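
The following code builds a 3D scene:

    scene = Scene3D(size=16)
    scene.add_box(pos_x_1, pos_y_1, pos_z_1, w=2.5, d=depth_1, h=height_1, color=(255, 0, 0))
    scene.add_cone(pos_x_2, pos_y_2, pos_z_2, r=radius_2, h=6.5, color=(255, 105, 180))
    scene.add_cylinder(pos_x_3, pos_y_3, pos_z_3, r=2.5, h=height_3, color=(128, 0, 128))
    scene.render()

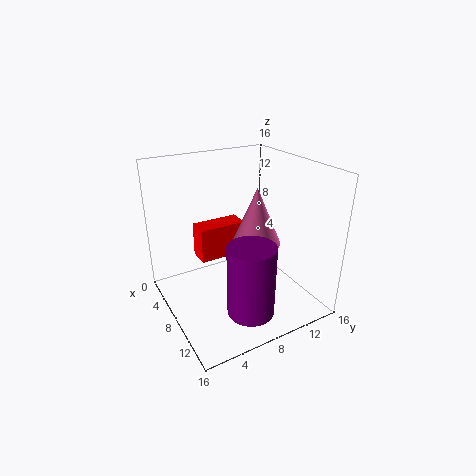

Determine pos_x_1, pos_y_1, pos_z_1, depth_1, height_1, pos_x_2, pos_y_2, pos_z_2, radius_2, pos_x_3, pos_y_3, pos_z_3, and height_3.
pos_x_1 = 3.5
pos_y_1 = 4.5
pos_z_1 = 4.75
depth_1 = 5.5
height_1 = 4
pos_x_2 = 8.25
pos_y_2 = 10.25
pos_z_2 = 7
radius_2 = 2.75
pos_x_3 = 12.5
pos_y_3 = 7
pos_z_3 = 1.5
height_3 = 7.75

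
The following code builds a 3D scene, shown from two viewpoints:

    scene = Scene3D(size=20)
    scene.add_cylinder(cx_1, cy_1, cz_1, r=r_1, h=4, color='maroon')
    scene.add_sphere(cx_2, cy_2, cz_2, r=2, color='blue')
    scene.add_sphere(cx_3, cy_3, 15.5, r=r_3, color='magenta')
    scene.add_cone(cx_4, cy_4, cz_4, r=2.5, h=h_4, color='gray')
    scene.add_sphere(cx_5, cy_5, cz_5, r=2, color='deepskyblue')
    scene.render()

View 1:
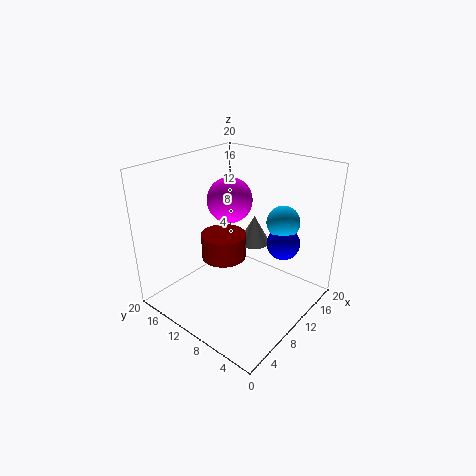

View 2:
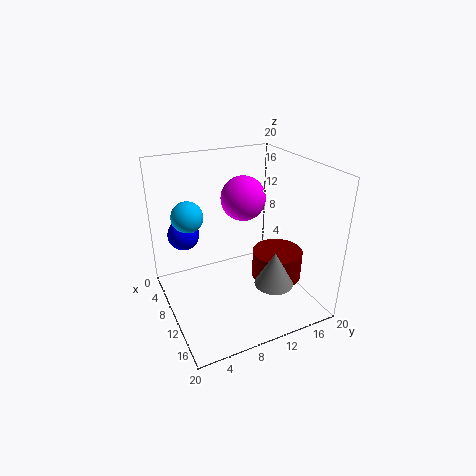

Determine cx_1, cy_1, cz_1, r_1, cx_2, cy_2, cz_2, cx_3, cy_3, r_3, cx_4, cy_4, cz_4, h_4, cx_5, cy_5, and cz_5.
cx_1 = 12.5, cy_1 = 15, cz_1 = 4, r_1 = 3.5, cx_2 = 9.5, cy_2 = 2.5, cz_2 = 12, cx_3 = 9.5, cy_3 = 11, r_3 = 3, cx_4 = 16.5, cy_4 = 12, cz_4 = 6, h_4 = 4.5, cx_5 = 10, cy_5 = 3, cz_5 = 14.5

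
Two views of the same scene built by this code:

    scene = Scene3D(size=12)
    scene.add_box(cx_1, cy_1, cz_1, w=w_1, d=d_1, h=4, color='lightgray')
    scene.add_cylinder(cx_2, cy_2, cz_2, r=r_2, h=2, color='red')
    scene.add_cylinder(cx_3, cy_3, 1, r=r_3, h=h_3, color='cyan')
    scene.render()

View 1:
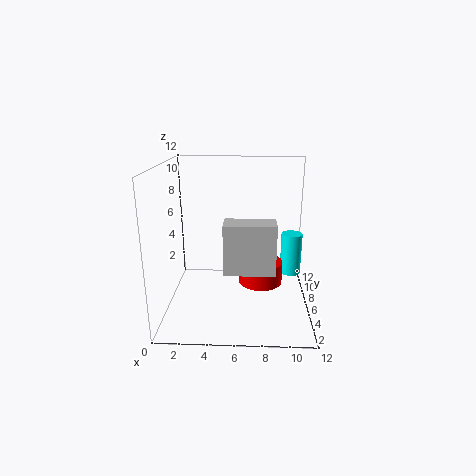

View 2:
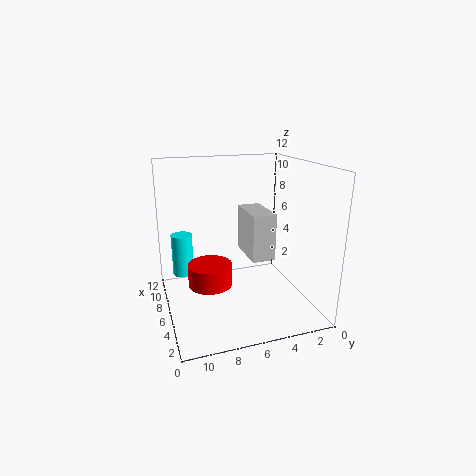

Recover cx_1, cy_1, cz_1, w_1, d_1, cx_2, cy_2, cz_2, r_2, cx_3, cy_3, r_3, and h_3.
cx_1 = 5; cy_1 = 3; cz_1 = 4; w_1 = 4; d_1 = 2; cx_2 = 8; cy_2 = 8; cz_2 = 1; r_2 = 2; cx_3 = 11; cy_3 = 10; r_3 = 1; h_3 = 4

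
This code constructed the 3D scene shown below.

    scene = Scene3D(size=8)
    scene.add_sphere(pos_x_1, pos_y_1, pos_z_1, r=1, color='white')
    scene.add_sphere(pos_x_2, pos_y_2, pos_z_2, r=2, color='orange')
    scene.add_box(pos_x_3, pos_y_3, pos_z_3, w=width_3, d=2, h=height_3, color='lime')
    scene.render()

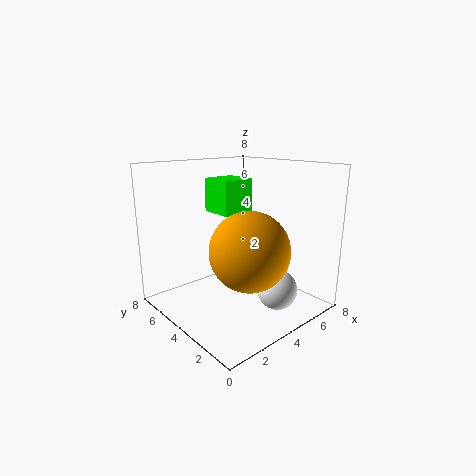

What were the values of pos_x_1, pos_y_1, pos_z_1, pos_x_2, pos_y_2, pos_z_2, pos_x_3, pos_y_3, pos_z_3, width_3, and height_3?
pos_x_1 = 4
pos_y_1 = 1
pos_z_1 = 2
pos_x_2 = 3
pos_y_2 = 2
pos_z_2 = 4
pos_x_3 = 4
pos_y_3 = 5
pos_z_3 = 5
width_3 = 2
height_3 = 2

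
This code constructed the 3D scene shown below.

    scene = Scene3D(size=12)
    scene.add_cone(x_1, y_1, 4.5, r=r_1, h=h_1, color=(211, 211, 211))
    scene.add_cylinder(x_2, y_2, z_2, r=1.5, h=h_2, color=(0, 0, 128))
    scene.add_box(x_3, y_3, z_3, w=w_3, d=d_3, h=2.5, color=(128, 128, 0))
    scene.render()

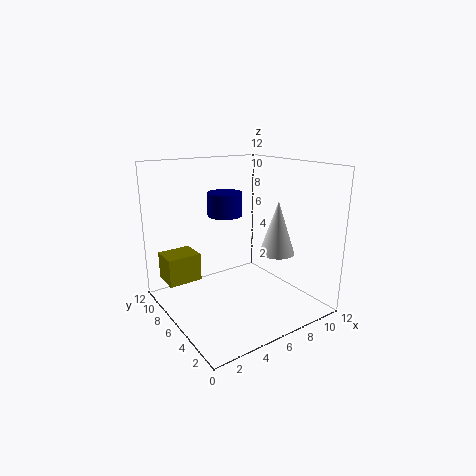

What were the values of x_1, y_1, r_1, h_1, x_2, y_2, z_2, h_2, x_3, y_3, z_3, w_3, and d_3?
x_1 = 9, y_1 = 4.5, r_1 = 1.5, h_1 = 4.5, x_2 = 6, y_2 = 8, z_2 = 7.5, h_2 = 2, x_3 = 1, y_3 = 9, z_3 = 1.5, w_3 = 3, d_3 = 2.5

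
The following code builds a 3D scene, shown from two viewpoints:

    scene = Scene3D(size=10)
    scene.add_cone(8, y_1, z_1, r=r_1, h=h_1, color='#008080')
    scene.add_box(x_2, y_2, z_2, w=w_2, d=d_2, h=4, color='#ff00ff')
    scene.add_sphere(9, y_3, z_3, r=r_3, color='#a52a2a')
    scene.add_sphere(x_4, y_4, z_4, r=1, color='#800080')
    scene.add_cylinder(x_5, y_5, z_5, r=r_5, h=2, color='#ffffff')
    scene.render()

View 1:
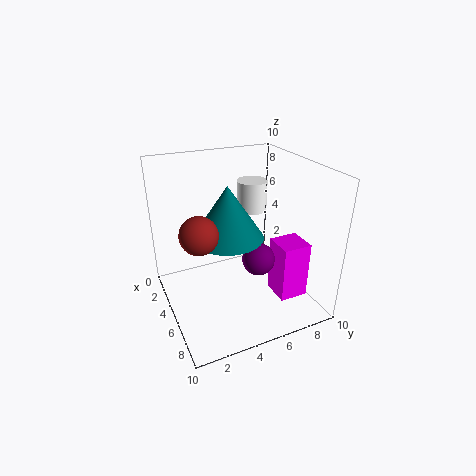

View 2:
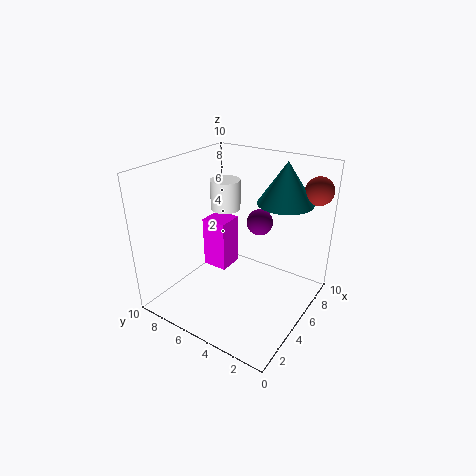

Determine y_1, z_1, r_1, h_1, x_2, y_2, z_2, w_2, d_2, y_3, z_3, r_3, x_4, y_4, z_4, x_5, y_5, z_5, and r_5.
y_1 = 3
z_1 = 7
r_1 = 2
h_1 = 3
x_2 = 6
y_2 = 7
z_2 = 1
w_2 = 2
d_2 = 2
y_3 = 1
z_3 = 8
r_3 = 1
x_4 = 8
y_4 = 5
z_4 = 5
x_5 = 5
y_5 = 6
z_5 = 7
r_5 = 1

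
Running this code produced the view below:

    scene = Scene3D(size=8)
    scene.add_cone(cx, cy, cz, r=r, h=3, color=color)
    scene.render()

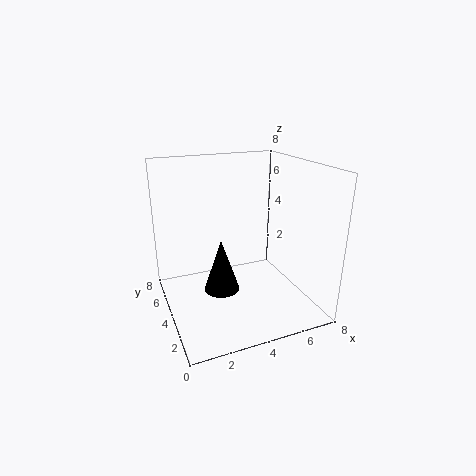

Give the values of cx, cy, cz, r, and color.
cx = 3; cy = 4; cz = 1; r = 1; color = 'black'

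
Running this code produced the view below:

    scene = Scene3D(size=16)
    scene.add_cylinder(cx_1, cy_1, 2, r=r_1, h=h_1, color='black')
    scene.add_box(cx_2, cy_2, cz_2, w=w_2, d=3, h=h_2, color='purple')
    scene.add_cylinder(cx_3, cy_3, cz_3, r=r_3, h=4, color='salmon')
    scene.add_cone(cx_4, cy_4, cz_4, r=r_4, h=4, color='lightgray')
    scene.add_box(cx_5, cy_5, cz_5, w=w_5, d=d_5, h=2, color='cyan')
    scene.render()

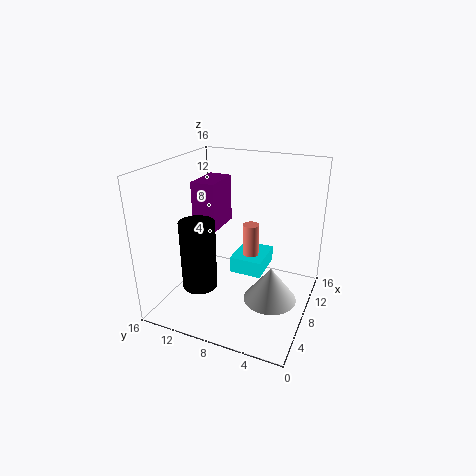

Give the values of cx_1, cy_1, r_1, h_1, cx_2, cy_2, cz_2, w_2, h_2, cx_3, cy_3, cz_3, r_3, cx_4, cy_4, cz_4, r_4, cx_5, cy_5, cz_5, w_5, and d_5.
cx_1 = 6, cy_1 = 12, r_1 = 2, h_1 = 8, cx_2 = 10, cy_2 = 12, cz_2 = 7, w_2 = 5, h_2 = 6, cx_3 = 12, cy_3 = 8, cz_3 = 4, r_3 = 1, cx_4 = 8, cy_4 = 4, cz_4 = 1, r_4 = 3, cx_5 = 10, cy_5 = 6, cz_5 = 2, w_5 = 5, d_5 = 4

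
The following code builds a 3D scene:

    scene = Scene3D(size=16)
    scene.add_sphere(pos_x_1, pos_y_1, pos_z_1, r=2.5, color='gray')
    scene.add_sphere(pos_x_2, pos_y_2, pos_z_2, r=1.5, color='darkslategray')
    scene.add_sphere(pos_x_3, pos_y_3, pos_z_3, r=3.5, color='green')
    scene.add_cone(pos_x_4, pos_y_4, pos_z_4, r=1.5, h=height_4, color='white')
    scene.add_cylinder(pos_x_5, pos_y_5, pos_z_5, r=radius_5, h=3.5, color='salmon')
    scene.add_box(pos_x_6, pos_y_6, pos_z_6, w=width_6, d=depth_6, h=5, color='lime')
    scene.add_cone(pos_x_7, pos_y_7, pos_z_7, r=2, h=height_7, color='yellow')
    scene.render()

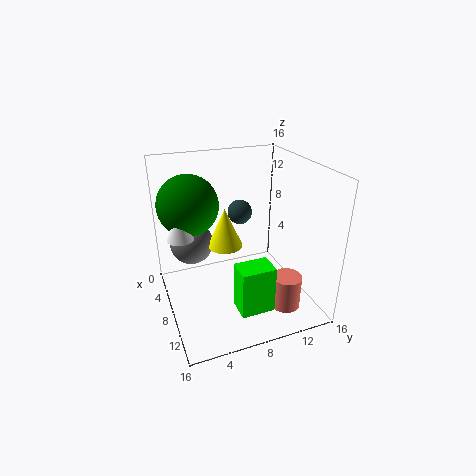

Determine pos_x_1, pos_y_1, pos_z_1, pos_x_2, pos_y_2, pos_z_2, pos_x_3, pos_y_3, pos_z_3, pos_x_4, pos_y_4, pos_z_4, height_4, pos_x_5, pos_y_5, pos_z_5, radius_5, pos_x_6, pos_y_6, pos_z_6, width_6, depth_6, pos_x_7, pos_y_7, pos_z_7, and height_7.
pos_x_1 = 4.5, pos_y_1 = 3.5, pos_z_1 = 6.5, pos_x_2 = 3.5, pos_y_2 = 10, pos_z_2 = 9, pos_x_3 = 4, pos_y_3 = 3.5, pos_z_3 = 11, pos_x_4 = 6, pos_y_4 = 2, pos_z_4 = 8, height_4 = 3.5, pos_x_5 = 14, pos_y_5 = 11, pos_z_5 = 2.5, radius_5 = 1.5, pos_x_6 = 12, pos_y_6 = 6, pos_z_6 = 2.5, width_6 = 2.5, depth_6 = 3.5, pos_x_7 = 6.5, pos_y_7 = 7, pos_z_7 = 6.5, height_7 = 4.5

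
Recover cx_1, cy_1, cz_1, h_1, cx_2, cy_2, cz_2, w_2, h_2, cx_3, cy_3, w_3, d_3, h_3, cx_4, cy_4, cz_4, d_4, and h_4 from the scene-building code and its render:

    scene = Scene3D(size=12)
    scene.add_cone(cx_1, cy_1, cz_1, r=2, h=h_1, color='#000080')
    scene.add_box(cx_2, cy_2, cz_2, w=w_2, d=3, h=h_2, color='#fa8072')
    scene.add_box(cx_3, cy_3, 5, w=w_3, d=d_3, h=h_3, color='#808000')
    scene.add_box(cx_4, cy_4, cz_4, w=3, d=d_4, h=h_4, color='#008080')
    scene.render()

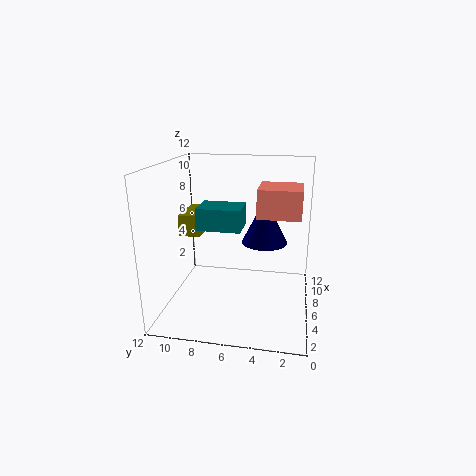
cx_1 = 8, cy_1 = 4, cz_1 = 5, h_1 = 4, cx_2 = 2, cy_2 = 1, cz_2 = 9, w_2 = 3, h_2 = 2, cx_3 = 8, cy_3 = 10, w_3 = 4, d_3 = 2, h_3 = 2, cx_4 = 7, cy_4 = 6, cz_4 = 6, d_4 = 4, h_4 = 2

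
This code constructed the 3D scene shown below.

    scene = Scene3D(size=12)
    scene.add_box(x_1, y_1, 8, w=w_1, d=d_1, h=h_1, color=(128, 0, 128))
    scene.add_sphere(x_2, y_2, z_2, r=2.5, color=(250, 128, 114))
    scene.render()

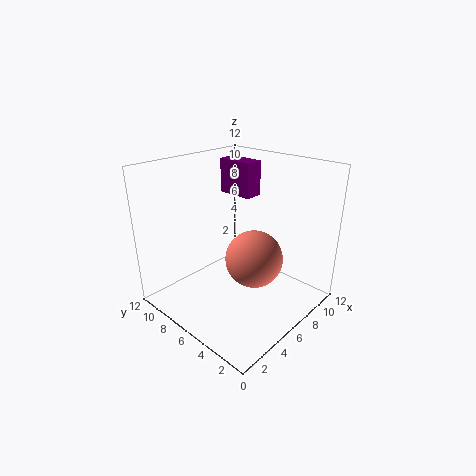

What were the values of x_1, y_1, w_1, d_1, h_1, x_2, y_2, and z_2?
x_1 = 9.5, y_1 = 8, w_1 = 1.75, d_1 = 3.5, h_1 = 3.25, x_2 = 7.25, y_2 = 5.25, z_2 = 3.75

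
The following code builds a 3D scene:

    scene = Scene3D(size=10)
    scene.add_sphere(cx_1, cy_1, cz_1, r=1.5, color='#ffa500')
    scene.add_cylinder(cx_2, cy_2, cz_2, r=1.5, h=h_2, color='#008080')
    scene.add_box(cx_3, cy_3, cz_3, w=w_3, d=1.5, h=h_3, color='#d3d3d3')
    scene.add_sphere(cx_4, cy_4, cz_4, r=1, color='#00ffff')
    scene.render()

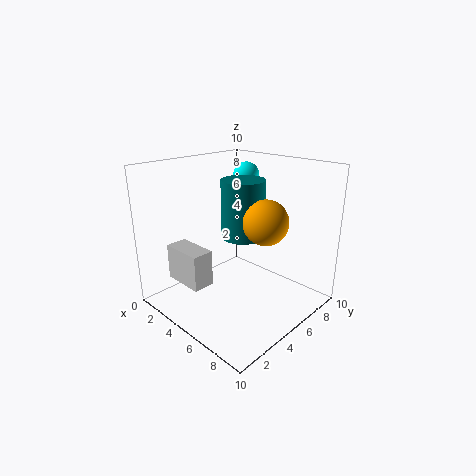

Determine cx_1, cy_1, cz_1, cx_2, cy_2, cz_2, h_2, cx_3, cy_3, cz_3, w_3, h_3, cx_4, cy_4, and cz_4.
cx_1 = 7; cy_1 = 5.5; cz_1 = 6.5; cx_2 = 5; cy_2 = 5.5; cz_2 = 5; h_2 = 4; cx_3 = 1.5; cy_3 = 1.5; cz_3 = 2; w_3 = 3; h_3 = 2.5; cx_4 = 2.5; cy_4 = 8.5; cz_4 = 8.5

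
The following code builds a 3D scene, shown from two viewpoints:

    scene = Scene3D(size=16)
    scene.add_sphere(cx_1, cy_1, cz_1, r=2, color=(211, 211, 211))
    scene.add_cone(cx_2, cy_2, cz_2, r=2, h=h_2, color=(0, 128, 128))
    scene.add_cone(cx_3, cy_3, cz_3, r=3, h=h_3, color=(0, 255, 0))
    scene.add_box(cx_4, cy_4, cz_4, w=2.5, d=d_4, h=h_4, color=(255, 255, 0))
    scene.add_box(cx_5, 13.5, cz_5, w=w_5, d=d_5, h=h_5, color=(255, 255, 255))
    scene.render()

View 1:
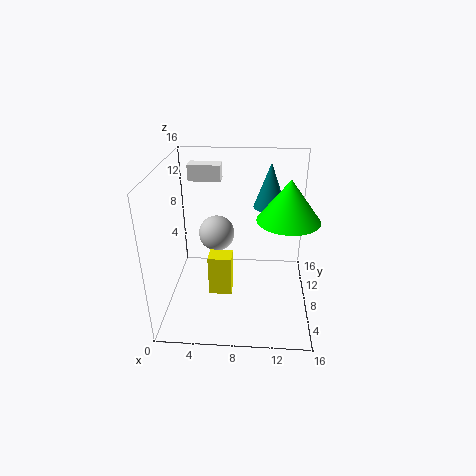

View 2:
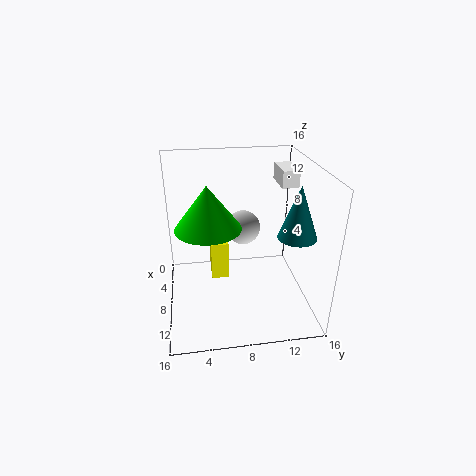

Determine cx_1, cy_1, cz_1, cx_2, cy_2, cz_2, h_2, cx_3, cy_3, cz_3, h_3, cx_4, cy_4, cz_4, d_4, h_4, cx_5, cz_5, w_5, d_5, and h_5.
cx_1 = 5.5; cy_1 = 9; cz_1 = 8; cx_2 = 11.5; cy_2 = 13.5; cz_2 = 9.5; h_2 = 5.5; cx_3 = 13; cy_3 = 4.5; cz_3 = 12; h_3 = 4; cx_4 = 5; cy_4 = 5; cz_4 = 2.5; d_4 = 2; h_4 = 4.5; cx_5 = 1.5; cz_5 = 12.5; w_5 = 4; d_5 = 2; h_5 = 2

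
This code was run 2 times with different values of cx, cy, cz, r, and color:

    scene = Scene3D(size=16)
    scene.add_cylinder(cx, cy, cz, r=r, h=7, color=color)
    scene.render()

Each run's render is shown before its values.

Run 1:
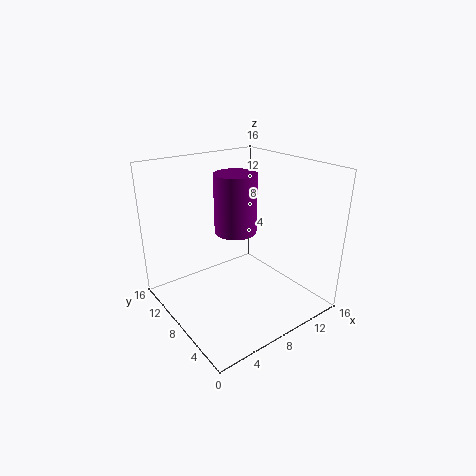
cx = 9.5
cy = 10.5
cz = 7.5
r = 2.5
color = 'purple'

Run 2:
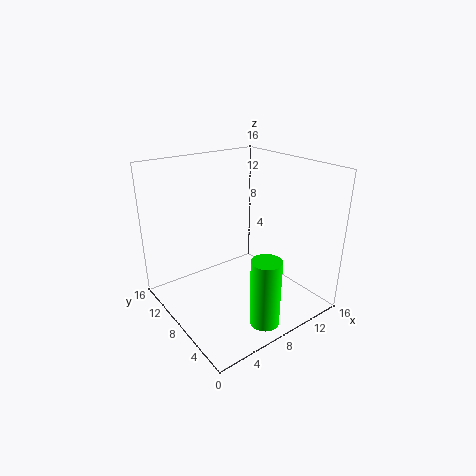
cx = 6.5
cy = 1.5
cz = 1.5
r = 1.5
color = 'lime'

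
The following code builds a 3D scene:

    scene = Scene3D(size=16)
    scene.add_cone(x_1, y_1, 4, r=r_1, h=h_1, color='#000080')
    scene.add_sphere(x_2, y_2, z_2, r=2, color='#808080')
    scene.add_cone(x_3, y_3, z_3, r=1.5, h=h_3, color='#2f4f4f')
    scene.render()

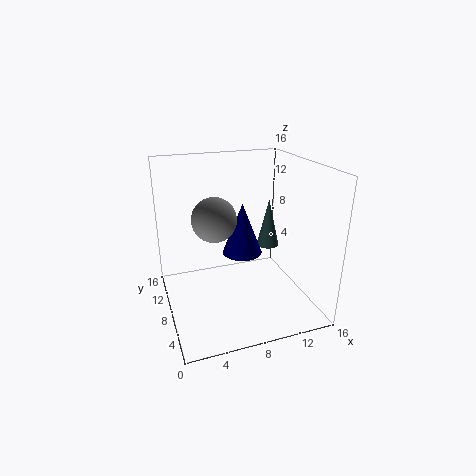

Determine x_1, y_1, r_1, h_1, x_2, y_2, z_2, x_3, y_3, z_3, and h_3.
x_1 = 10; y_1 = 12; r_1 = 2.5; h_1 = 6.5; x_2 = 4; y_2 = 3; z_2 = 12.5; x_3 = 14.5; y_3 = 14; z_3 = 3.5; h_3 = 6.5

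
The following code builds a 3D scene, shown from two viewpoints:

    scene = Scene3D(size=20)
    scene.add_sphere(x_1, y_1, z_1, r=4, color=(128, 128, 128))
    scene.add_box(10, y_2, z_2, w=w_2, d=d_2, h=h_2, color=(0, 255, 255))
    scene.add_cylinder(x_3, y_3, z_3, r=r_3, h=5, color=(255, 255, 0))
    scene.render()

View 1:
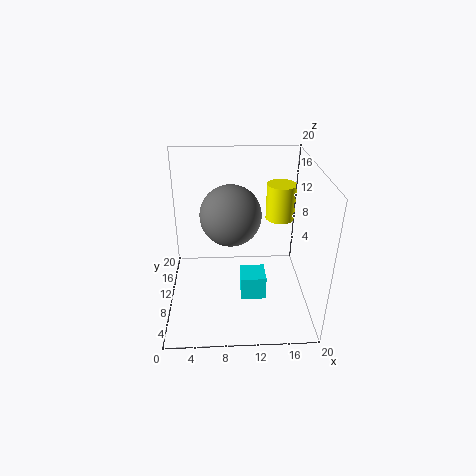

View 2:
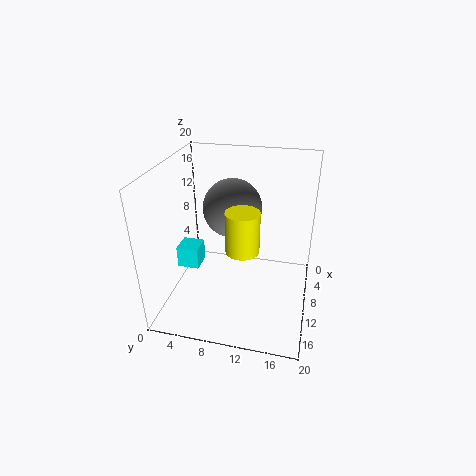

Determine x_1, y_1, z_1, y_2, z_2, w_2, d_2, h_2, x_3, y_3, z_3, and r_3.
x_1 = 9, y_1 = 9, z_1 = 14, y_2 = 2, z_2 = 6, w_2 = 3, d_2 = 3, h_2 = 3, x_3 = 16, y_3 = 12, z_3 = 12, r_3 = 2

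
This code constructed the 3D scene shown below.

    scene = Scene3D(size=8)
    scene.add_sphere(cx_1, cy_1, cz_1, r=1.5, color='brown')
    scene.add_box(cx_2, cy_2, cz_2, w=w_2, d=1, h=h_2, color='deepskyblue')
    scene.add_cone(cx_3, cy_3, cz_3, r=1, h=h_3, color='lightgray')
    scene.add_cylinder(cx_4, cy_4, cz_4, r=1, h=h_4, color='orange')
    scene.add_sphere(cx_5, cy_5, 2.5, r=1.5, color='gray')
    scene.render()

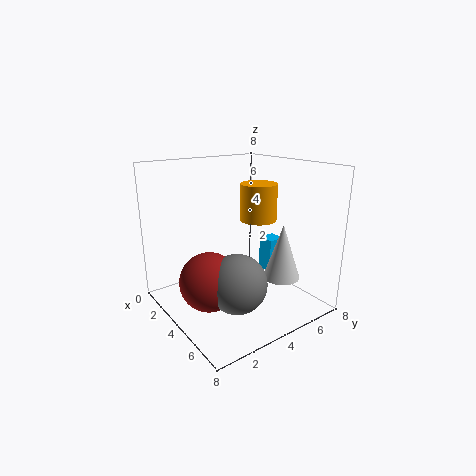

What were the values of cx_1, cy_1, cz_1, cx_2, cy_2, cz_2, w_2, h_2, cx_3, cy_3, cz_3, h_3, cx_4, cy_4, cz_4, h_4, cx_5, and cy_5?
cx_1 = 5
cy_1 = 1.5
cz_1 = 2.5
cx_2 = 3.5
cy_2 = 6
cz_2 = 1.5
w_2 = 1
h_2 = 2
cx_3 = 6
cy_3 = 5.5
cz_3 = 2
h_3 = 3
cx_4 = 4.5
cy_4 = 5
cz_4 = 5
h_4 = 2
cx_5 = 6
cy_5 = 2.5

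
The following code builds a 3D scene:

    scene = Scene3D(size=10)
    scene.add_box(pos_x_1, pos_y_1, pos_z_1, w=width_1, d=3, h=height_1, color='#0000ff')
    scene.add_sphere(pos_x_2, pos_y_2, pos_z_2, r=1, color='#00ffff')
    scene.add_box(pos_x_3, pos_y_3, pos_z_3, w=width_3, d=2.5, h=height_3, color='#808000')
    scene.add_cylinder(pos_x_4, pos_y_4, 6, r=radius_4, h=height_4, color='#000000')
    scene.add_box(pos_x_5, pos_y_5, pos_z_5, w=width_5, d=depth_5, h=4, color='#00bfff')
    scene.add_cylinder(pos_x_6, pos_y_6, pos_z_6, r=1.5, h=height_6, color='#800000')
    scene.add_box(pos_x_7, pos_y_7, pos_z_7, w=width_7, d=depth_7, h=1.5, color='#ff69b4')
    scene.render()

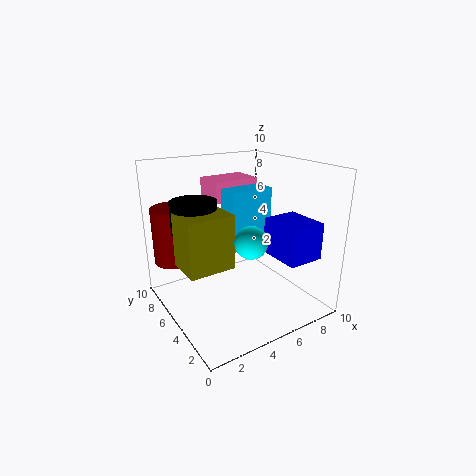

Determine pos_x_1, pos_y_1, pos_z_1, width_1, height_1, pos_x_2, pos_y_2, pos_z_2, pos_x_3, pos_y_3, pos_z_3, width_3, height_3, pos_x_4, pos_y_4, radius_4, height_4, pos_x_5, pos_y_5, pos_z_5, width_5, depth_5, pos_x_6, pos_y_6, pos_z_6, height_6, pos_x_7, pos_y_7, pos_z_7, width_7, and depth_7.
pos_x_1 = 6.5
pos_y_1 = 1
pos_z_1 = 4
width_1 = 2.5
height_1 = 2.5
pos_x_2 = 4
pos_y_2 = 2
pos_z_2 = 6
pos_x_3 = 0.5
pos_y_3 = 3
pos_z_3 = 4
width_3 = 3
height_3 = 3.5
pos_x_4 = 2
pos_y_4 = 5.5
radius_4 = 1.5
height_4 = 2
pos_x_5 = 4
pos_y_5 = 4
pos_z_5 = 4.5
width_5 = 3
depth_5 = 1.5
pos_x_6 = 1.5
pos_y_6 = 8
pos_z_6 = 3
height_6 = 4
pos_x_7 = 4.5
pos_y_7 = 7
pos_z_7 = 7
width_7 = 3.5
depth_7 = 2.5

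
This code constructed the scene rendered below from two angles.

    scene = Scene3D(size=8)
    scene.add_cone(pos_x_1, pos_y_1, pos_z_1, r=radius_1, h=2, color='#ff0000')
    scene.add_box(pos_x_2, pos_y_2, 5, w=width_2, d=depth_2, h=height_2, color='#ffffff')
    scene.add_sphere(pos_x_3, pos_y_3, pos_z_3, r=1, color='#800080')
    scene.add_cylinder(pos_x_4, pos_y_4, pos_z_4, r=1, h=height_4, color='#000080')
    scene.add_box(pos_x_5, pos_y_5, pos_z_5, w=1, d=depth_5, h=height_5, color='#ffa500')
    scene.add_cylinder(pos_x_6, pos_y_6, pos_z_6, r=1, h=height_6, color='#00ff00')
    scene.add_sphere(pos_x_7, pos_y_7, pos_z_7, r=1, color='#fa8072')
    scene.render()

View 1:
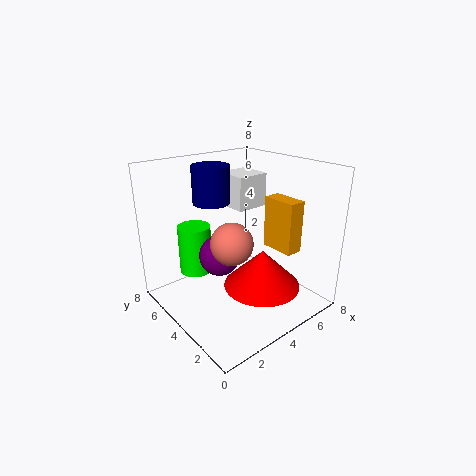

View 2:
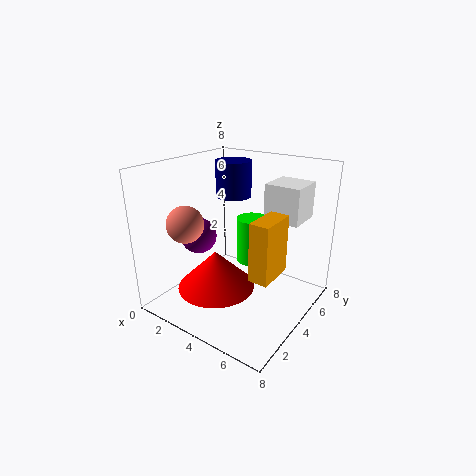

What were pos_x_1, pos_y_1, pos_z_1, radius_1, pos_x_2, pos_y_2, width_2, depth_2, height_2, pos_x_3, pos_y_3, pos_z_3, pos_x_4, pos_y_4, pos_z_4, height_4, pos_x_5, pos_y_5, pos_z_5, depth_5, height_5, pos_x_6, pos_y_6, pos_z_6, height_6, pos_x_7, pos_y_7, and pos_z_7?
pos_x_1 = 4, pos_y_1 = 2, pos_z_1 = 2, radius_1 = 2, pos_x_2 = 5, pos_y_2 = 5, width_2 = 2, depth_2 = 2, height_2 = 2, pos_x_3 = 2, pos_y_3 = 3, pos_z_3 = 4, pos_x_4 = 3, pos_y_4 = 5, pos_z_4 = 6, height_4 = 2, pos_x_5 = 6, pos_y_5 = 2, pos_z_5 = 3, depth_5 = 2, height_5 = 3, pos_x_6 = 3, pos_y_6 = 7, pos_z_6 = 1, height_6 = 3, pos_x_7 = 2, pos_y_7 = 2, pos_z_7 = 5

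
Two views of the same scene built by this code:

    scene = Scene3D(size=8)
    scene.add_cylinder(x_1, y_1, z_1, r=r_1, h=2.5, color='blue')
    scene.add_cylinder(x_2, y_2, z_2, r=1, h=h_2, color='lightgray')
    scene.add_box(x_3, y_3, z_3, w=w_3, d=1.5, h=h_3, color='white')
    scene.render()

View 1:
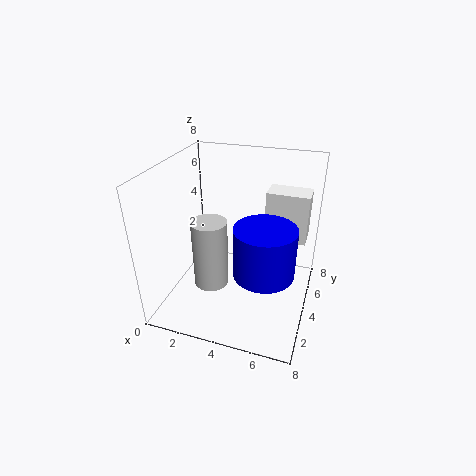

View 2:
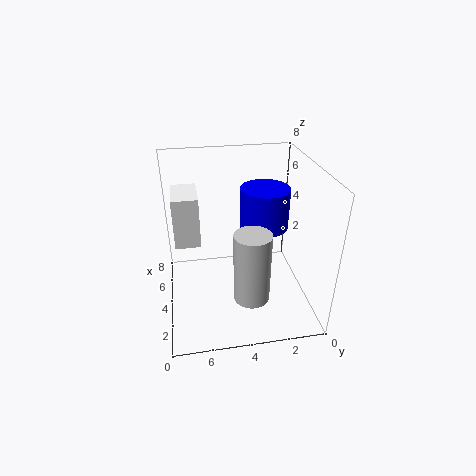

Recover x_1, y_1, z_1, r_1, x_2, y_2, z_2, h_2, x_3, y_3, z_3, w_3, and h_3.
x_1 = 6; y_1 = 2; z_1 = 3.5; r_1 = 1.5; x_2 = 2.5; y_2 = 3.5; z_2 = 1; h_2 = 4; x_3 = 5; y_3 = 6; z_3 = 3; w_3 = 2.5; h_3 = 3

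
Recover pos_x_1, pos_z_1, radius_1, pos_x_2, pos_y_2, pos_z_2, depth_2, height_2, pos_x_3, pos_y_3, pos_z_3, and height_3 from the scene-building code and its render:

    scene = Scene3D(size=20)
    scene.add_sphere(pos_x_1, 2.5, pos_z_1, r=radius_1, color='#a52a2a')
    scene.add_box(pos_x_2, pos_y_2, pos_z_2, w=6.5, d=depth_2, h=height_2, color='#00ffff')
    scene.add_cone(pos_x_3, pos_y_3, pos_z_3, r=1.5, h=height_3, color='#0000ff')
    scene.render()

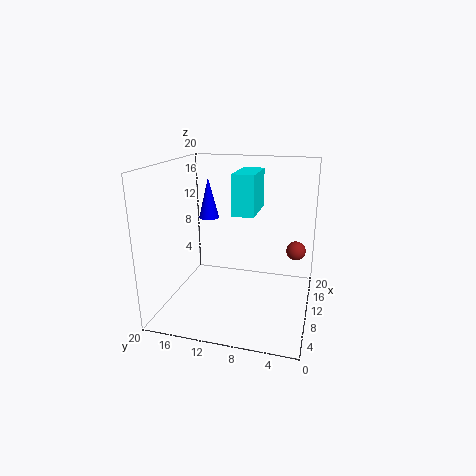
pos_x_1 = 17; pos_z_1 = 6; radius_1 = 1.5; pos_x_2 = 8.5; pos_y_2 = 7.5; pos_z_2 = 13.5; depth_2 = 3; height_2 = 5.5; pos_x_3 = 13.5; pos_y_3 = 15.5; pos_z_3 = 11.5; height_3 = 6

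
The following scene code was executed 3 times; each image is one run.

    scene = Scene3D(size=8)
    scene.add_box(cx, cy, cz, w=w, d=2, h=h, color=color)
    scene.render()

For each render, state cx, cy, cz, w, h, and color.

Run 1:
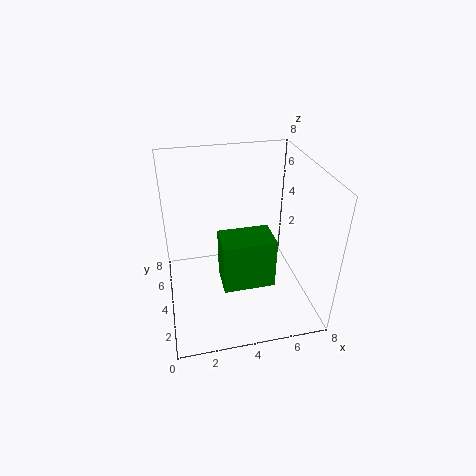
cx = 3, cy = 3, cz = 1, w = 3, h = 3, color = 'green'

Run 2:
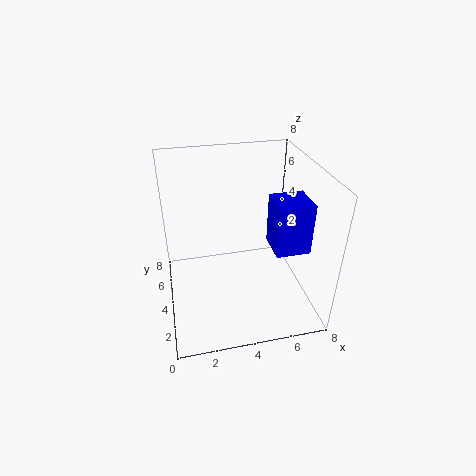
cx = 6, cy = 3, cz = 3, w = 2, h = 3, color = 'blue'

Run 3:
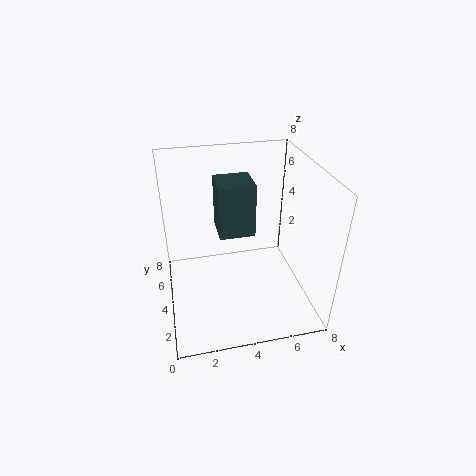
cx = 3, cy = 4, cz = 4, w = 2, h = 3, color = 'darkslategray'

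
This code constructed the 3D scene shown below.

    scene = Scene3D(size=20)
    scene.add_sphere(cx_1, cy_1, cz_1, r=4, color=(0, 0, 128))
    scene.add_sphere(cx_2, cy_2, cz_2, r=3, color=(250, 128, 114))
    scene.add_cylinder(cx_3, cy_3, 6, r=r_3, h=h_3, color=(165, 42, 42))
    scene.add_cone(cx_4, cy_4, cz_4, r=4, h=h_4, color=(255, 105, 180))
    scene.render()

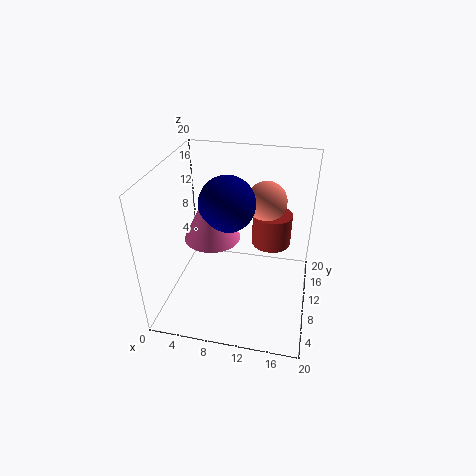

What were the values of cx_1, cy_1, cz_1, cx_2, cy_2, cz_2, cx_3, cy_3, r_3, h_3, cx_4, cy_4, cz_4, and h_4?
cx_1 = 8; cy_1 = 12; cz_1 = 14; cx_2 = 13; cy_2 = 16; cz_2 = 13; cx_3 = 14; cy_3 = 16; r_3 = 3; h_3 = 5; cx_4 = 6; cy_4 = 11; cz_4 = 9; h_4 = 8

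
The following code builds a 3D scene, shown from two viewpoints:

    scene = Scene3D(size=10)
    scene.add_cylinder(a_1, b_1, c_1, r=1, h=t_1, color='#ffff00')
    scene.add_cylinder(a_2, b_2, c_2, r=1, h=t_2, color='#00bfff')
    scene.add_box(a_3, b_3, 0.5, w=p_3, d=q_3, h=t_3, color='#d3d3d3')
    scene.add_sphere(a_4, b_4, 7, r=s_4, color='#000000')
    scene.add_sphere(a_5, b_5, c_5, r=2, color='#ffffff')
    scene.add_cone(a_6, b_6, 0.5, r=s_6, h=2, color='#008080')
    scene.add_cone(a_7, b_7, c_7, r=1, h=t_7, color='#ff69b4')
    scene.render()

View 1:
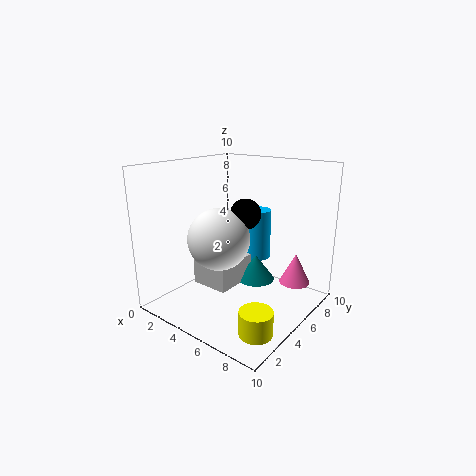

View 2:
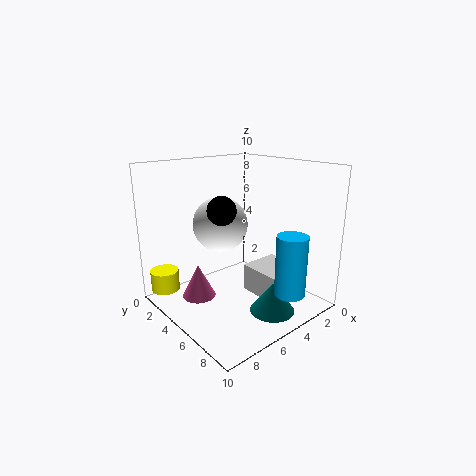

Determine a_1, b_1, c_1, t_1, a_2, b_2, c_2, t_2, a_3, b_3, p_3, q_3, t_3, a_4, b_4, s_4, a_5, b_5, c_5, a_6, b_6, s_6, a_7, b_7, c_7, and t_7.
a_1 = 9, b_1 = 1.5, c_1 = 1, t_1 = 1.5, a_2 = 4, b_2 = 9, c_2 = 2, t_2 = 4, a_3 = 1, b_3 = 4.5, p_3 = 3, q_3 = 3.5, t_3 = 2, a_4 = 6, b_4 = 4.5, s_4 = 1, a_5 = 5, b_5 = 3, c_5 = 5.5, a_6 = 4.5, b_6 = 8, s_6 = 1.5, a_7 = 9, b_7 = 6, c_7 = 2.5, t_7 = 2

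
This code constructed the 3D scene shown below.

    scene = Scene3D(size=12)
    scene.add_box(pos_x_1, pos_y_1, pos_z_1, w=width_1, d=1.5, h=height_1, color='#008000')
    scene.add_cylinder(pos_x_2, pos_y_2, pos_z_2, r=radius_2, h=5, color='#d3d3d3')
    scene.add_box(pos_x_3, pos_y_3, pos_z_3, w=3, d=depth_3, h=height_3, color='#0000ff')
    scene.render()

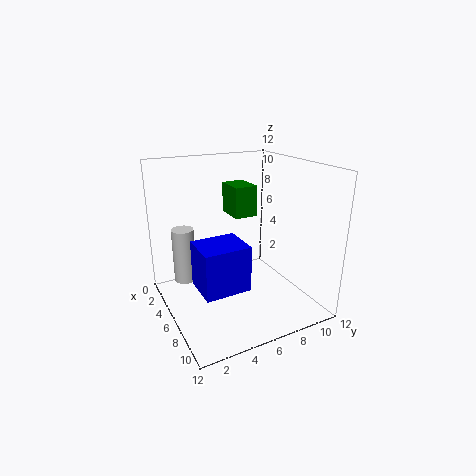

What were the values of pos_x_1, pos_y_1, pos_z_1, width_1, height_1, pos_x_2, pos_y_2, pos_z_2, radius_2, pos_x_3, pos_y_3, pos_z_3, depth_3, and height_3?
pos_x_1 = 8.5, pos_y_1 = 3.5, pos_z_1 = 9.5, width_1 = 2, height_1 = 2, pos_x_2 = 2, pos_y_2 = 2.5, pos_z_2 = 1, radius_2 = 1, pos_x_3 = 7, pos_y_3 = 1.5, pos_z_3 = 3.5, depth_3 = 3.5, height_3 = 3.5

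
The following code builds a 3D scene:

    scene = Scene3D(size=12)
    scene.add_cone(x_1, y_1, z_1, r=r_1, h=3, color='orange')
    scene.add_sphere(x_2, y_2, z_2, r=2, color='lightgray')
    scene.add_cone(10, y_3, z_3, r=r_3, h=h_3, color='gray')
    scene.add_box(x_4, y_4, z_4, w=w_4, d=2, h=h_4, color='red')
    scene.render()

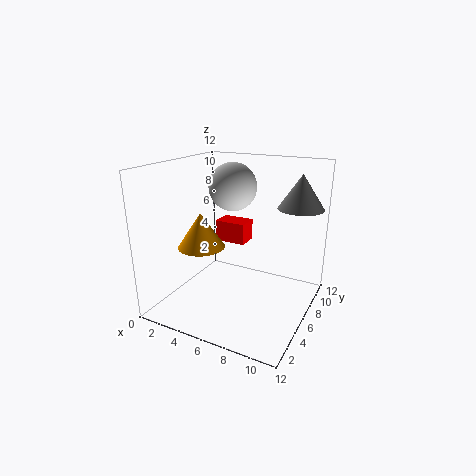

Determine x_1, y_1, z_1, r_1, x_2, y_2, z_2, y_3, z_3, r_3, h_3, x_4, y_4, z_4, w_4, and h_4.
x_1 = 3
y_1 = 5
z_1 = 5
r_1 = 2
x_2 = 5
y_2 = 7
z_2 = 10
y_3 = 10
z_3 = 8
r_3 = 2
h_3 = 3
x_4 = 2
y_4 = 9
z_4 = 4
w_4 = 3
h_4 = 2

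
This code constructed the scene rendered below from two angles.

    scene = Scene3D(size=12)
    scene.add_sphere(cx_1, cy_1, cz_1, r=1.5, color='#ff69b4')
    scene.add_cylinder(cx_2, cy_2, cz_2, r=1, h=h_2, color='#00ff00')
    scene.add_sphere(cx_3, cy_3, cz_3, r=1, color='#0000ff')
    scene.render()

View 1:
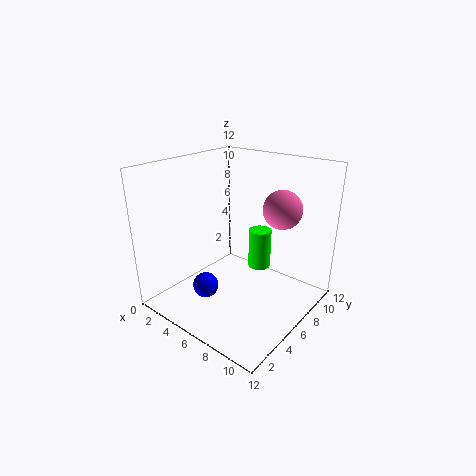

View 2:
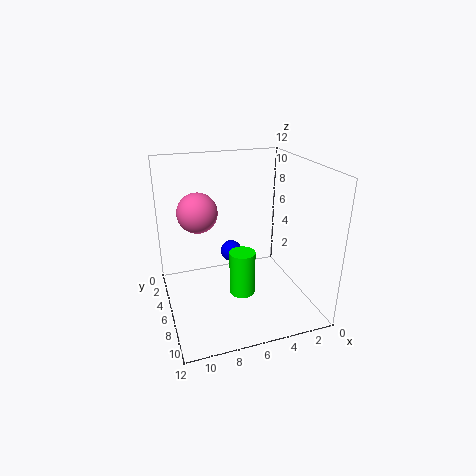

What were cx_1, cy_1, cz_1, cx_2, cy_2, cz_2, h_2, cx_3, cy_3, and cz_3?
cx_1 = 9.5, cy_1 = 7, cz_1 = 9, cx_2 = 6.5, cy_2 = 8.5, cz_2 = 2.5, h_2 = 3.5, cx_3 = 5.5, cy_3 = 2.5, cz_3 = 3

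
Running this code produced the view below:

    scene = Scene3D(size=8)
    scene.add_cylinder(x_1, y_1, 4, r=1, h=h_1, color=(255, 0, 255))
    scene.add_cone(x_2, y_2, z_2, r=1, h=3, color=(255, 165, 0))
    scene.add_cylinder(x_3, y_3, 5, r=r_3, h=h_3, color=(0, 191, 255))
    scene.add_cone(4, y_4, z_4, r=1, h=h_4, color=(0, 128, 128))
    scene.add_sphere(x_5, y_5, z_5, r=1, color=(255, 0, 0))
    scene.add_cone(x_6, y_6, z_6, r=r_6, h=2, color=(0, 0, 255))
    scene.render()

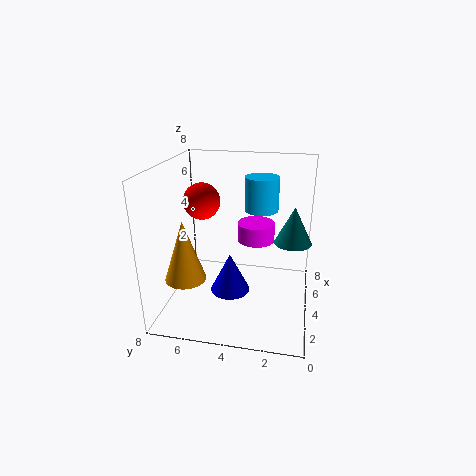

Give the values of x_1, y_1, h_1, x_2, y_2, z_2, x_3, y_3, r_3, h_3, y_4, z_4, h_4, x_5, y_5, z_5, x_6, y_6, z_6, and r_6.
x_1 = 4; y_1 = 3; h_1 = 1; x_2 = 1; y_2 = 6; z_2 = 3; x_3 = 6; y_3 = 3; r_3 = 1; h_3 = 2; y_4 = 1; z_4 = 4; h_4 = 2; x_5 = 4; y_5 = 6; z_5 = 6; x_6 = 2; y_6 = 4; z_6 = 2; r_6 = 1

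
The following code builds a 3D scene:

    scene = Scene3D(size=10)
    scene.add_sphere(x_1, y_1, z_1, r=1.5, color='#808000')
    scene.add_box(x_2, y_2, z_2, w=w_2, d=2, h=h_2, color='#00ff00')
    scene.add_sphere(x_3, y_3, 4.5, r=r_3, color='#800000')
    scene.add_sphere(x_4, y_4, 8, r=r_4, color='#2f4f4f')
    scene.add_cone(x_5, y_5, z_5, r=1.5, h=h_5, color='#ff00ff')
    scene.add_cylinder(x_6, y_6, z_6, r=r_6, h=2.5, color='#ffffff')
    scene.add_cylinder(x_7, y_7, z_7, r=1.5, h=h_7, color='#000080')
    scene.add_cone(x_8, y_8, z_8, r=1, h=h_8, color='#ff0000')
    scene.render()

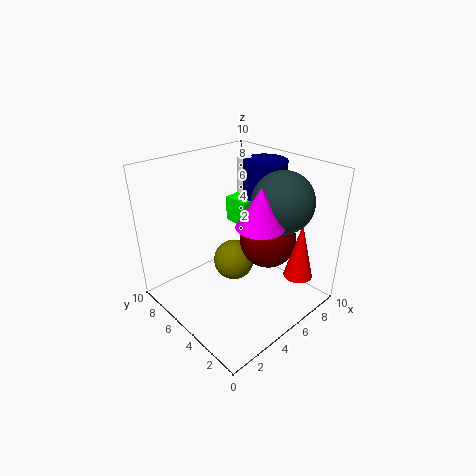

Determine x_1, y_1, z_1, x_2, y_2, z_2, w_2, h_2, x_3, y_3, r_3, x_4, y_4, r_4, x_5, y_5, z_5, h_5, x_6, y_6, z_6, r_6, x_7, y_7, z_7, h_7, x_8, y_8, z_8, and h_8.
x_1 = 5.5; y_1 = 6; z_1 = 2.5; x_2 = 7; y_2 = 6.5; z_2 = 4.5; w_2 = 3; h_2 = 2; x_3 = 7; y_3 = 4; r_3 = 2; x_4 = 6.5; y_4 = 2.5; r_4 = 2; x_5 = 4.5; y_5 = 2.5; z_5 = 7; h_5 = 2.5; x_6 = 7; y_6 = 6.5; z_6 = 7.5; r_6 = 0.5; x_7 = 7.5; y_7 = 5; z_7 = 7.5; h_7 = 2.5; x_8 = 7.5; y_8 = 1.5; z_8 = 2.5; h_8 = 4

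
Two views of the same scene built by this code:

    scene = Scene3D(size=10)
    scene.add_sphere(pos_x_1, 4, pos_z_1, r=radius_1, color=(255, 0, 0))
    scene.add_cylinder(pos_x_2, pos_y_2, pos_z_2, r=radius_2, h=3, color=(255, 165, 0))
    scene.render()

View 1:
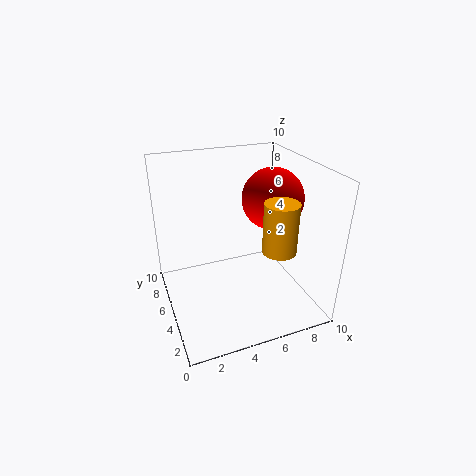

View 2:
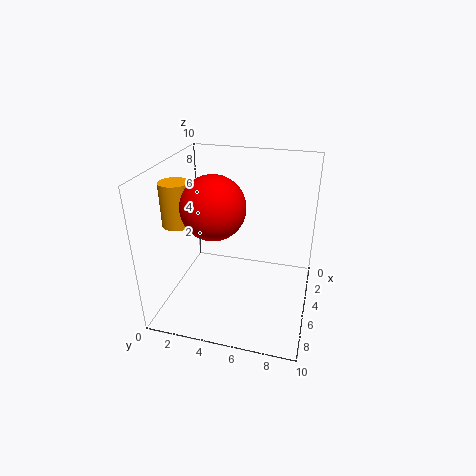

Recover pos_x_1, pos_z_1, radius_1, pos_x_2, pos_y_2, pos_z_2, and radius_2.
pos_x_1 = 7
pos_z_1 = 8
radius_1 = 2
pos_x_2 = 6
pos_y_2 = 1
pos_z_2 = 6
radius_2 = 1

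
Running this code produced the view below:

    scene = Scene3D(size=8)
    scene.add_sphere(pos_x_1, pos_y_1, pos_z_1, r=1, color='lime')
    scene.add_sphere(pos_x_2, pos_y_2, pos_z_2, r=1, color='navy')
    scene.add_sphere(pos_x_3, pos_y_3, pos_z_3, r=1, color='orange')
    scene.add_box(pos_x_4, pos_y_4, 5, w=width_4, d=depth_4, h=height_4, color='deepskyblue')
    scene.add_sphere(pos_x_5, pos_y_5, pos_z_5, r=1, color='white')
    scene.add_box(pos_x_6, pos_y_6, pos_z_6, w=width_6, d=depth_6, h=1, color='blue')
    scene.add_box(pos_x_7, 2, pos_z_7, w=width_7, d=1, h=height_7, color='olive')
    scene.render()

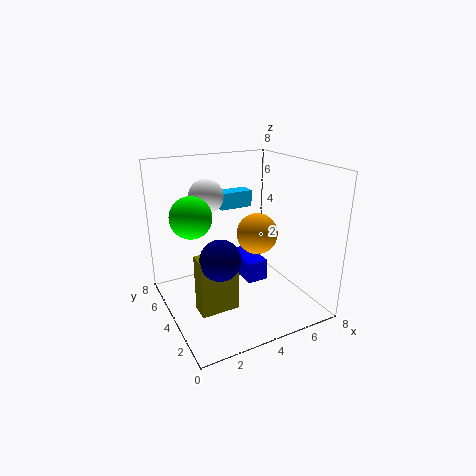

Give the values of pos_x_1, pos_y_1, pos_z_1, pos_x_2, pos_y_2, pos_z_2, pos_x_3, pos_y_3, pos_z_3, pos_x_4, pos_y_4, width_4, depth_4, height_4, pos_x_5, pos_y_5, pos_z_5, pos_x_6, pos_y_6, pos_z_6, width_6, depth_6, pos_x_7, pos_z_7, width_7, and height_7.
pos_x_1 = 1
pos_y_1 = 3
pos_z_1 = 6
pos_x_2 = 2
pos_y_2 = 2
pos_z_2 = 4
pos_x_3 = 4
pos_y_3 = 2
pos_z_3 = 5
pos_x_4 = 4
pos_y_4 = 6
width_4 = 2
depth_4 = 1
height_4 = 1
pos_x_5 = 3
pos_y_5 = 6
pos_z_5 = 6
pos_x_6 = 3
pos_y_6 = 1
pos_z_6 = 3
width_6 = 1
depth_6 = 2
pos_x_7 = 1
pos_z_7 = 1
width_7 = 2
height_7 = 3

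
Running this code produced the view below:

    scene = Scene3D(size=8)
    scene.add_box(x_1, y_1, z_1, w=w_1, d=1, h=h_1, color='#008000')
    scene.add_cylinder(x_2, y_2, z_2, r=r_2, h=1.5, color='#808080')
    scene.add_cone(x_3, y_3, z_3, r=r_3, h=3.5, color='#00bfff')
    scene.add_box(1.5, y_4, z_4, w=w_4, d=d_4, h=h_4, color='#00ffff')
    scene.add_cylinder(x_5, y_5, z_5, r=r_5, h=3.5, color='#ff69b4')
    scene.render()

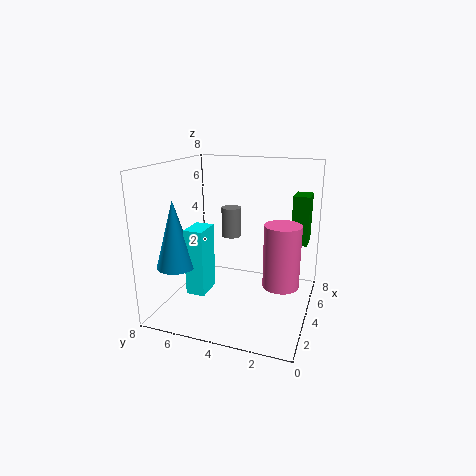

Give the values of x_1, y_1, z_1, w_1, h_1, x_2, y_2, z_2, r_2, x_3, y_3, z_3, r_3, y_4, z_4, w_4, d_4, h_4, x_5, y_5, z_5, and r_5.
x_1 = 6.5
y_1 = 0.5
z_1 = 3
w_1 = 1.5
h_1 = 3
x_2 = 3
y_2 = 4
z_2 = 4.5
r_2 = 0.5
x_3 = 1.5
y_3 = 6.5
z_3 = 3
r_3 = 1
y_4 = 5
z_4 = 1.5
w_4 = 1.5
d_4 = 1
h_4 = 3.5
x_5 = 4
y_5 = 1.5
z_5 = 1.5
r_5 = 1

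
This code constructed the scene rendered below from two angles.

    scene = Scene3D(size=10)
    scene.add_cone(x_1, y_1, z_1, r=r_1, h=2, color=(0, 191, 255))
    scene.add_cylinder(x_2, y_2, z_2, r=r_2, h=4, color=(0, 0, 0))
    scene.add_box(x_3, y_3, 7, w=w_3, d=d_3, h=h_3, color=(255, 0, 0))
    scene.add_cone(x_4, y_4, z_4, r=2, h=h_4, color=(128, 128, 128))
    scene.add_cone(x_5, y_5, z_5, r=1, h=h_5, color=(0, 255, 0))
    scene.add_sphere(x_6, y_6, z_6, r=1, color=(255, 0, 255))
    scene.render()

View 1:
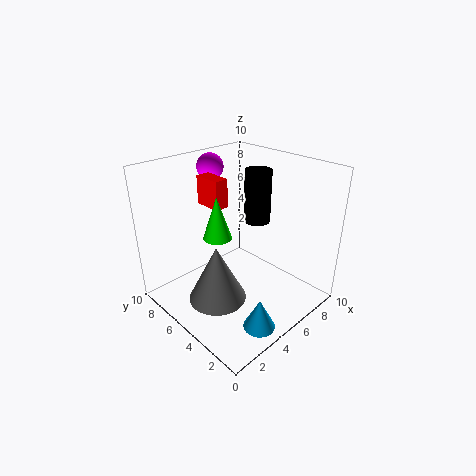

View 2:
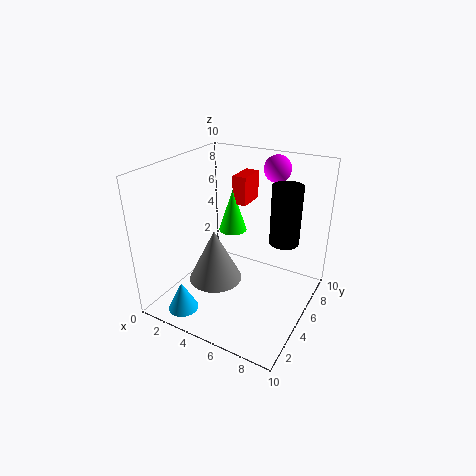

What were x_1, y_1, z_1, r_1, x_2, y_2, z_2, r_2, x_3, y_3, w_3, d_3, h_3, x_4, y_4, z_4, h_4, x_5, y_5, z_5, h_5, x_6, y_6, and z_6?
x_1 = 3; y_1 = 1; z_1 = 1; r_1 = 1; x_2 = 8; y_2 = 6; z_2 = 5; r_2 = 1; x_3 = 4; y_3 = 6; w_3 = 1; d_3 = 2; h_3 = 2; x_4 = 3; y_4 = 5; z_4 = 1; h_4 = 4; x_5 = 4; y_5 = 6; z_5 = 5; h_5 = 3; x_6 = 6; y_6 = 9; z_6 = 9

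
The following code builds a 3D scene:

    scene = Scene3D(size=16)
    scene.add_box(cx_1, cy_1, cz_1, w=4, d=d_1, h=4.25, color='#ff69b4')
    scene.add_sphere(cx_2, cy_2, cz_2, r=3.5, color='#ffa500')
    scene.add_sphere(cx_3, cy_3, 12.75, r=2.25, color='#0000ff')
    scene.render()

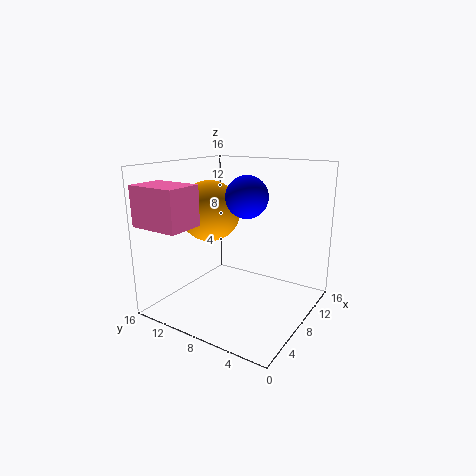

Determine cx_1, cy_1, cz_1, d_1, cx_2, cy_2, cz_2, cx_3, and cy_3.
cx_1 = 0.25, cy_1 = 10.25, cz_1 = 10, d_1 = 5.5, cx_2 = 8.25, cy_2 = 12, cz_2 = 10.5, cx_3 = 7.75, cy_3 = 6.75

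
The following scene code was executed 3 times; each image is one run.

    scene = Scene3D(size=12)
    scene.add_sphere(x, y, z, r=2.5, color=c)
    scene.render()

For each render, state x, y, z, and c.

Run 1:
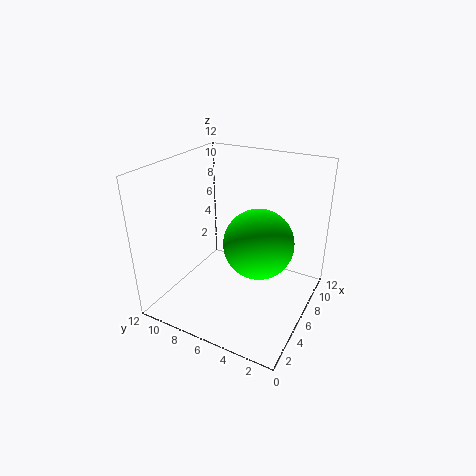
x = 3.5; y = 3; z = 7.5; c = 'lime'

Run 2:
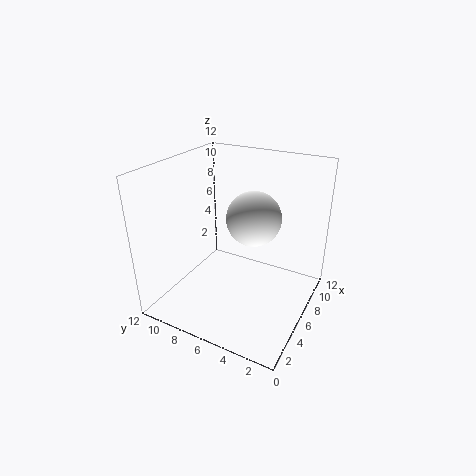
x = 9; y = 6; z = 6.5; c = 'white'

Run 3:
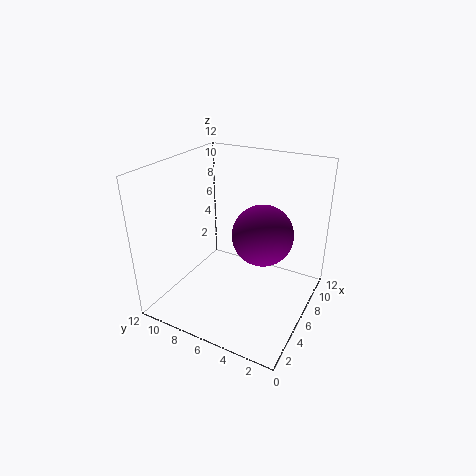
x = 6.5; y = 4; z = 6.5; c = 'purple'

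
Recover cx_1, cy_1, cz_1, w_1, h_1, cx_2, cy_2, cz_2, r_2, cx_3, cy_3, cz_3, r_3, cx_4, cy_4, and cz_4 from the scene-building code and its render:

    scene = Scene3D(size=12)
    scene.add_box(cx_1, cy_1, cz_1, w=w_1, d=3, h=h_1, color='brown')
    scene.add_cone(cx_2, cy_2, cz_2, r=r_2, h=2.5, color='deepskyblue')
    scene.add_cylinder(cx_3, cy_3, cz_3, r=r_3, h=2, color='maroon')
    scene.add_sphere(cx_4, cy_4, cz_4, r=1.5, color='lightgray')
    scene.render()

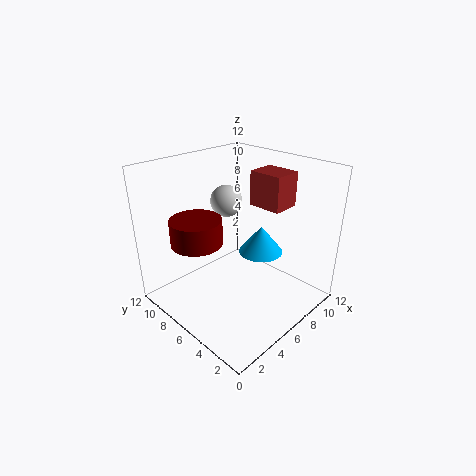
cx_1 = 8.5, cy_1 = 4, cz_1 = 8, w_1 = 2.5, h_1 = 3, cx_2 = 9, cy_2 = 6, cz_2 = 3.5, r_2 = 2, cx_3 = 2.5, cy_3 = 7, cz_3 = 6.5, r_3 = 2, cx_4 = 8.5, cy_4 = 10, cz_4 = 7.5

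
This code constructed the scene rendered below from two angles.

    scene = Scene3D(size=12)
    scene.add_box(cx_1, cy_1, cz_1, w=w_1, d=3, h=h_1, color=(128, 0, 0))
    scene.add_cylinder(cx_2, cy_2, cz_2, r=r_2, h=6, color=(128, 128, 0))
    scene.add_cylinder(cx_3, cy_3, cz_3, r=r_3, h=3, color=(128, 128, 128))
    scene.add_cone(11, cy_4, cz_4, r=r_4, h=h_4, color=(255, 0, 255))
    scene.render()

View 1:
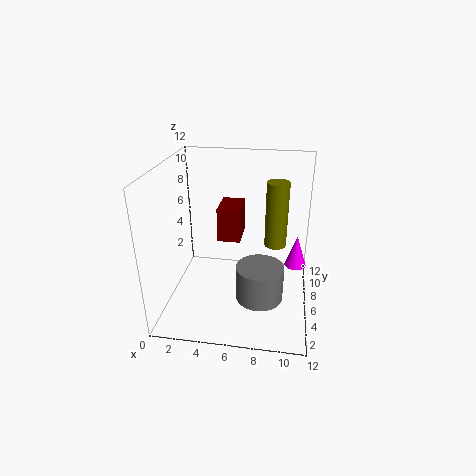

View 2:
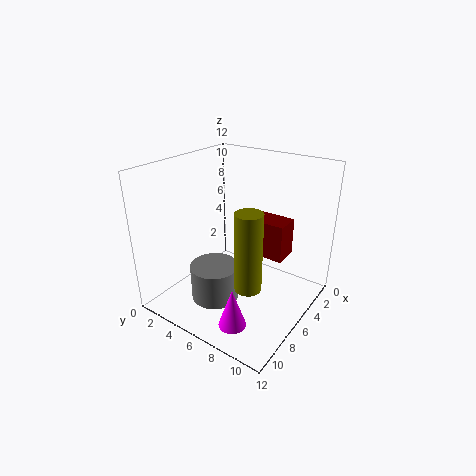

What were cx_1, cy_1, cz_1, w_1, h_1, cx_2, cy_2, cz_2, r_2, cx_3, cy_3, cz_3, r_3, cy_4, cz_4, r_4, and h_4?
cx_1 = 4; cy_1 = 7; cz_1 = 5; w_1 = 2; h_1 = 3; cx_2 = 9; cy_2 = 9; cz_2 = 4; r_2 = 1; cx_3 = 8; cy_3 = 5; cz_3 = 1; r_3 = 2; cy_4 = 9; cz_4 = 2; r_4 = 1; h_4 = 3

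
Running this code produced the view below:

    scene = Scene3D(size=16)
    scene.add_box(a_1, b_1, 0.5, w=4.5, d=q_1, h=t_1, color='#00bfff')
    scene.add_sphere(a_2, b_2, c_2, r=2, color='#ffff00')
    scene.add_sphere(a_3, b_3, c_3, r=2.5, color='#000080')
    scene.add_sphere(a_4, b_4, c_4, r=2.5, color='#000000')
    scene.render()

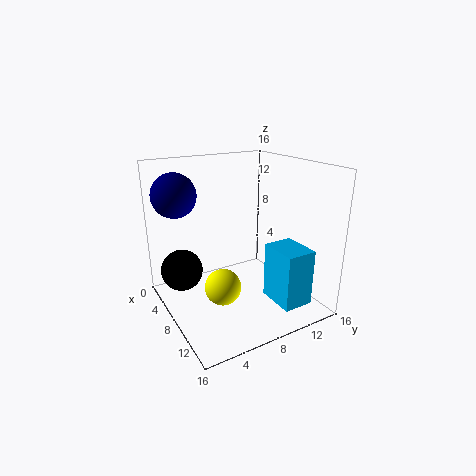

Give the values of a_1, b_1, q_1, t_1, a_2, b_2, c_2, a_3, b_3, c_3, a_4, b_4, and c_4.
a_1 = 9, b_1 = 11, q_1 = 3.5, t_1 = 6.5, a_2 = 9, b_2 = 5.5, c_2 = 3, a_3 = 3.5, b_3 = 2.5, c_3 = 12.5, a_4 = 3, b_4 = 3, c_4 = 3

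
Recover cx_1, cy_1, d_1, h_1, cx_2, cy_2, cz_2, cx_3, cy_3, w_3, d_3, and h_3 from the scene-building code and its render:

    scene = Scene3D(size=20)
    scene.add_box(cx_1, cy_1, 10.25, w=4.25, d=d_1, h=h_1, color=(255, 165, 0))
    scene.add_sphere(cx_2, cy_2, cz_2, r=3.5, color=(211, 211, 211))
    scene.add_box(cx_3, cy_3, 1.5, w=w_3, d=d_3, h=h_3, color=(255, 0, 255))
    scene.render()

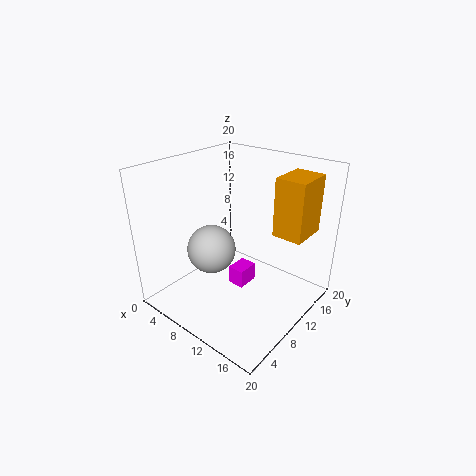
cx_1 = 13.5
cy_1 = 13.25
d_1 = 5.5
h_1 = 8.25
cx_2 = 6.25
cy_2 = 8.5
cz_2 = 7.5
cx_3 = 8
cy_3 = 10.25
w_3 = 2.5
d_3 = 3.25
h_3 = 2.75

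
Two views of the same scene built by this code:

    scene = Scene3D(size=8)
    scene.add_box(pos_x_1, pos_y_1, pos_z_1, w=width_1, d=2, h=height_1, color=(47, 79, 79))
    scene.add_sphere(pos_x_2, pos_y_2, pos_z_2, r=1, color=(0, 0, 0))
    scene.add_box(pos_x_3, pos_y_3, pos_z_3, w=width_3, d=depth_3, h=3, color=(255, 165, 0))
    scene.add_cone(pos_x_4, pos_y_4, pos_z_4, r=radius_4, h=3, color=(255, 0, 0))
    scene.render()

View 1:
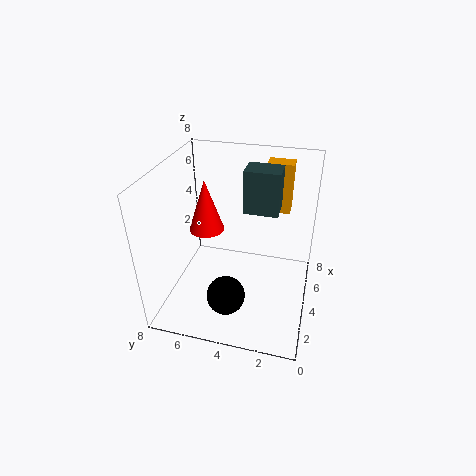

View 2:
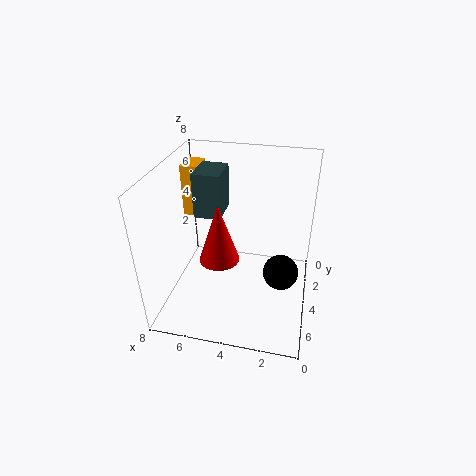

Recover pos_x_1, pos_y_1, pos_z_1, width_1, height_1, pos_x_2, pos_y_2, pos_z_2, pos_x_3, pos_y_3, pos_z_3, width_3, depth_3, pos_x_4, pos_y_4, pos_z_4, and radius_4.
pos_x_1 = 5, pos_y_1 = 2, pos_z_1 = 5, width_1 = 1.5, height_1 = 2.5, pos_x_2 = 1.5, pos_y_2 = 4, pos_z_2 = 2, pos_x_3 = 6.5, pos_y_3 = 1.5, pos_z_3 = 4.5, width_3 = 1, depth_3 = 1.5, pos_x_4 = 4.5, pos_y_4 = 6, pos_z_4 = 4, radius_4 = 1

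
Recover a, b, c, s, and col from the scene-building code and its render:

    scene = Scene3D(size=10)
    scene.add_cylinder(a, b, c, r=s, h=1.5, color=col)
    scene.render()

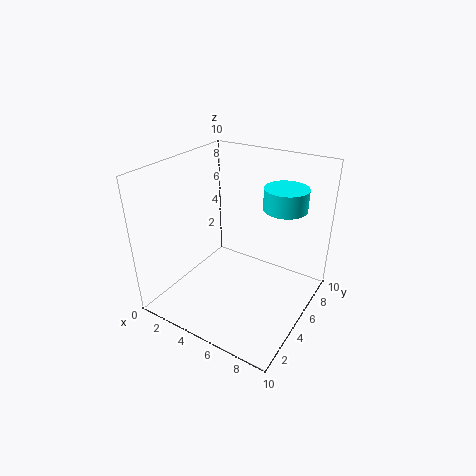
a = 7.5, b = 7, c = 7, s = 1.5, col = 'cyan'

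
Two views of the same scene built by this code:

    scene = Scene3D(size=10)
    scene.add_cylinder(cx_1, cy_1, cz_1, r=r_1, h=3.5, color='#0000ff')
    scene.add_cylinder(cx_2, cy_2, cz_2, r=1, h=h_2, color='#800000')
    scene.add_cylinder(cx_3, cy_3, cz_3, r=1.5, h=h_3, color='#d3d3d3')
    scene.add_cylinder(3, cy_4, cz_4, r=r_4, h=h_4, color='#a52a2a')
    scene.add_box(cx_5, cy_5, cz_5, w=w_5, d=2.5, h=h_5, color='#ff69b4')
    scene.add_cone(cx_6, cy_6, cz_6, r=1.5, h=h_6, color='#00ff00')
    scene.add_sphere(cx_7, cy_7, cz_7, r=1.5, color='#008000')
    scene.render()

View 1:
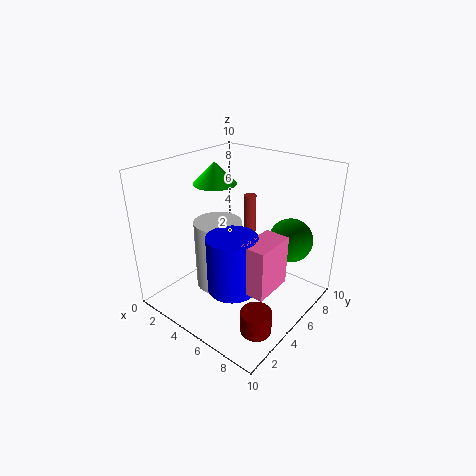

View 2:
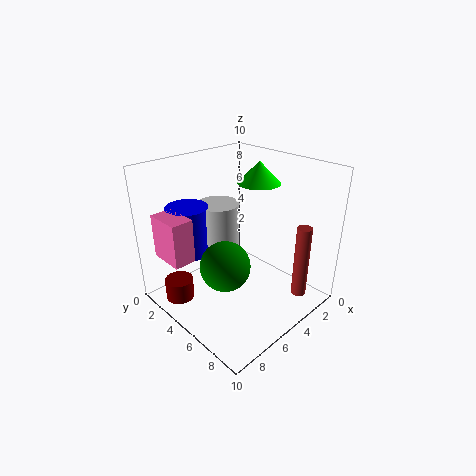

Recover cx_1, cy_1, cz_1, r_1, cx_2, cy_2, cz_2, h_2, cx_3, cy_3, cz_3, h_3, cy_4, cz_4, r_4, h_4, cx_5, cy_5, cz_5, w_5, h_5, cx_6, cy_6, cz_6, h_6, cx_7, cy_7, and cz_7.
cx_1 = 7, cy_1 = 2, cz_1 = 3.5, r_1 = 1.5, cx_2 = 8.5, cy_2 = 2.5, cz_2 = 0.5, h_2 = 1.5, cx_3 = 5, cy_3 = 3, cz_3 = 2.5, h_3 = 4.5, cy_4 = 9, cz_4 = 1.5, r_4 = 0.5, h_4 = 5, cx_5 = 8, cy_5 = 1.5, cz_5 = 4, w_5 = 1.5, h_5 = 3, cx_6 = 3, cy_6 = 5, cz_6 = 8.5, h_6 = 1.5, cx_7 = 8, cy_7 = 7, cz_7 = 5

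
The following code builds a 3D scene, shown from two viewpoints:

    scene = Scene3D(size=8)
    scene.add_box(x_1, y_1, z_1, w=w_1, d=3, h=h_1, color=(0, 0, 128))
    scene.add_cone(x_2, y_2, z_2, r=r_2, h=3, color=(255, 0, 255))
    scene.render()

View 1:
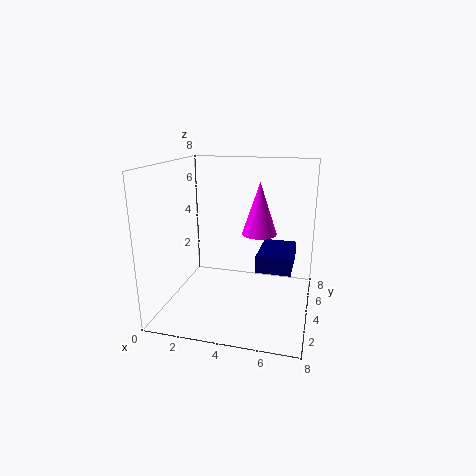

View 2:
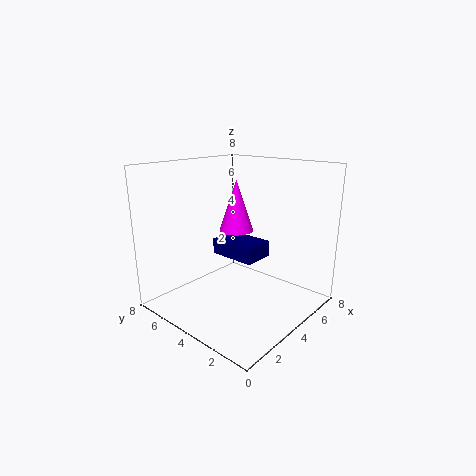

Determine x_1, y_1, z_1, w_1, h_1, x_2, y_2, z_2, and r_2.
x_1 = 5; y_1 = 4; z_1 = 2; w_1 = 2; h_1 = 1; x_2 = 5; y_2 = 5; z_2 = 4; r_2 = 1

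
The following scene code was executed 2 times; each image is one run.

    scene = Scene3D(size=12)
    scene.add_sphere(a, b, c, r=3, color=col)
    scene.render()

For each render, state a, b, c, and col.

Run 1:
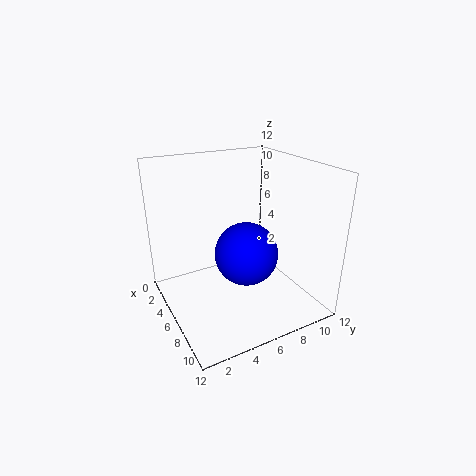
a = 4, b = 8, c = 3, col = 'blue'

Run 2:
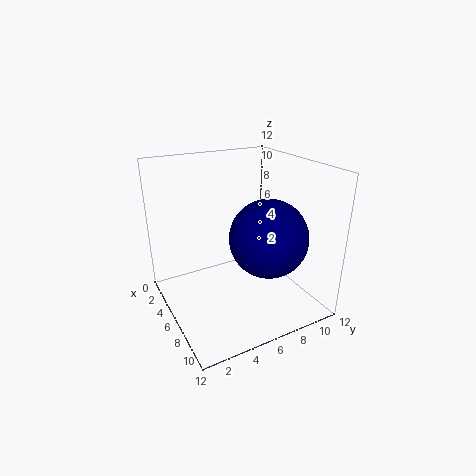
a = 9, b = 7, c = 7, col = 'navy'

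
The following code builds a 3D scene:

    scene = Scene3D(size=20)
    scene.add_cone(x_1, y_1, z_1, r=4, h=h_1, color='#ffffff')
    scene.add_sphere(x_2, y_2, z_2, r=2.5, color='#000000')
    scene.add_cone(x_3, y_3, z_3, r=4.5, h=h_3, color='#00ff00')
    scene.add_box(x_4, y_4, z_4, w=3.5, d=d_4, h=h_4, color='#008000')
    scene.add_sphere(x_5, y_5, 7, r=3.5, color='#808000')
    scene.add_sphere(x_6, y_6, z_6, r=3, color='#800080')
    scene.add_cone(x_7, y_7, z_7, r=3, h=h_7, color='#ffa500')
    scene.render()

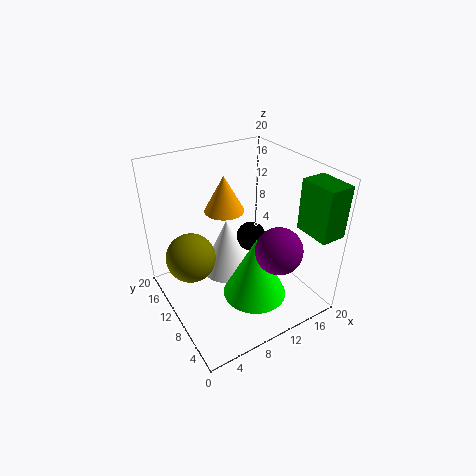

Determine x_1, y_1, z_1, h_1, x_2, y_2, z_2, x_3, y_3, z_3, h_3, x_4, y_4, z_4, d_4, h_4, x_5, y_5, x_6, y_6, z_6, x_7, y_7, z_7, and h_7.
x_1 = 11
y_1 = 15
z_1 = 1
h_1 = 9
x_2 = 17
y_2 = 17
z_2 = 4
x_3 = 11
y_3 = 7
z_3 = 2
h_3 = 9
x_4 = 16.5
y_4 = 0.5
z_4 = 12
d_4 = 5
h_4 = 7
x_5 = 4
y_5 = 13
x_6 = 12
y_6 = 3.5
z_6 = 11
x_7 = 11
y_7 = 15.5
z_7 = 11.5
h_7 = 5.5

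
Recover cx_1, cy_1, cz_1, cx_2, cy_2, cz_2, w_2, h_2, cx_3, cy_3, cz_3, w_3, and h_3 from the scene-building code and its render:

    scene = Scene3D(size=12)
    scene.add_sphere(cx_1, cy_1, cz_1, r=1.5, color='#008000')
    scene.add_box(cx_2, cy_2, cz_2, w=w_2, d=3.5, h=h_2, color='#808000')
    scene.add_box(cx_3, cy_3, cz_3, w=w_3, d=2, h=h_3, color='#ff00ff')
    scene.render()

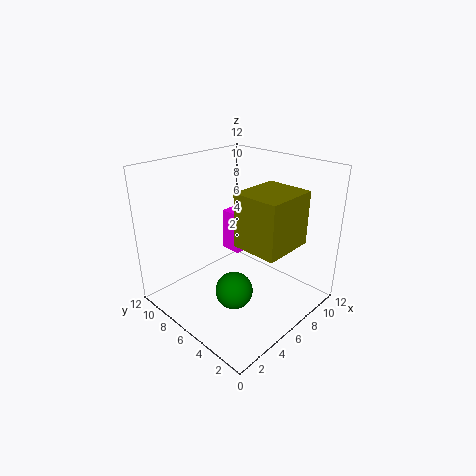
cx_1 = 4
cy_1 = 4.5
cz_1 = 2.5
cx_2 = 3.5
cy_2 = 0.5
cz_2 = 7
w_2 = 4
h_2 = 4
cx_3 = 8.5
cy_3 = 8.5
cz_3 = 2.5
w_3 = 2.5
h_3 = 4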